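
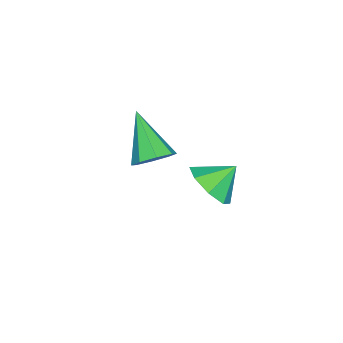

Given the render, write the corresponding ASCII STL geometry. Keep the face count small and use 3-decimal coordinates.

solid 
facet normal 0.499 0.577 -0.646
outer loop
vertex -2.249 -2.02 0.583
vertex -2.702 -2.346 -0.058
vertex -2.793 -1.682 0.465
endloop
endfacet
facet normal 0.046 0.395 0.918
outer loop
vertex -2.249 -2.02 0.583
vertex -2.793 -1.682 0.465
vertex -3.778 -3.594 1.338
endloop
endfacet
facet normal 0.498 0.578 -0.647
outer loop
vertex -2.793 -1.682 0.465
vertex -2.702 -2.346 -0.058
vertex -3.283 -1.734 0.041
endloop
endfacet
facet normal -0.573 0.566 0.593
outer loop
vertex -2.793 -1.682 0.465
vertex -3.283 -1.734 0.041
vertex -3.778 -3.594 1.338
endloop
endfacet
facet normal 0.498 0.577 -0.647
outer loop
vertex -3.283 -1.734 0.041
vertex -2.702 -2.346 -0.058
vertex -3.434 -2.144 -0.441
endloop
endfacet
facet normal -0.955 0.291 0.052
outer loop
vertex -3.283 -1.734 0.041
vertex -3.434 -2.144 -0.441
vertex -3.778 -3.594 1.338
endloop
endfacet
facet normal 0.498 0.579 -0.646
outer loop
vertex -3.434 -2.144 -0.441
vertex -2.702 -2.346 -0.058
vertex -3.155 -2.672 -0.699
endloop
endfacet
facet normal -0.879 -0.273 -0.392
outer loop
vertex -3.434 -2.144 -0.441
vertex -3.155 -2.672 -0.699
vertex -3.778 -3.594 1.338
endloop
endfacet
facet normal 0.498 0.578 -0.646
outer loop
vertex -3.155 -2.672 -0.699
vertex -2.702 -2.346 -0.058
vertex -2.612 -3.009 -0.582
endloop
endfacet
facet normal -0.387 -0.790 -0.476
outer loop
vertex -3.155 -2.672 -0.699
vertex -2.612 -3.009 -0.582
vertex -3.778 -3.594 1.338
endloop
endfacet
facet normal 0.498 0.578 -0.646
outer loop
vertex -2.612 -3.009 -0.582
vertex -2.702 -2.346 -0.058
vertex -2.121 -2.958 -0.158
endloop
endfacet
facet normal 0.231 -0.961 -0.152
outer loop
vertex -2.612 -3.009 -0.582
vertex -2.121 -2.958 -0.158
vertex -3.778 -3.594 1.338
endloop
endfacet
facet normal 0.498 0.579 -0.646
outer loop
vertex -2.121 -2.958 -0.158
vertex -2.702 -2.346 -0.058
vertex -1.971 -2.548 0.325
endloop
endfacet
facet normal 0.615 -0.685 0.390
outer loop
vertex -2.121 -2.958 -0.158
vertex -1.971 -2.548 0.325
vertex -3.778 -3.594 1.338
endloop
endfacet
facet normal 0.498 0.578 -0.646
outer loop
vertex -1.971 -2.548 0.325
vertex -2.702 -2.346 -0.058
vertex -2.249 -2.02 0.583
endloop
endfacet
facet normal 0.539 -0.124 0.833
outer loop
vertex -1.971 -2.548 0.325
vertex -2.249 -2.02 0.583
vertex -3.778 -3.594 1.338
endloop
endfacet
facet normal 0.559 -0.546 -0.624
outer loop
vertex 1.158 1.053 3.728
vertex 0.607 1.35 2.975
vertex 1.419 1.681 3.412
endloop
endfacet
facet normal 0.254 0.349 0.902
outer loop
vertex 1.158 1.053 3.728
vertex 1.419 1.681 3.412
vertex -0.047 1.99 3.705
endloop
endfacet
facet normal 0.559 -0.546 -0.624
outer loop
vertex 1.419 1.681 3.412
vertex 0.607 1.35 2.975
vertex 1.204 2.116 2.839
endloop
endfacet
facet normal 0.274 0.813 0.514
outer loop
vertex 1.419 1.681 3.412
vertex 1.204 2.116 2.839
vertex -0.047 1.99 3.705
endloop
endfacet
facet normal 0.558 -0.546 -0.624
outer loop
vertex 1.204 2.116 2.839
vertex 0.607 1.35 2.975
vertex 0.639 2.102 2.346
endloop
endfacet
facet normal -0.067 0.997 0.048
outer loop
vertex 1.204 2.116 2.839
vertex 0.639 2.102 2.346
vertex -0.047 1.99 3.705
endloop
endfacet
facet normal 0.558 -0.546 -0.625
outer loop
vertex 0.639 2.102 2.346
vertex 0.607 1.35 2.975
vertex 0.055 1.648 2.221
endloop
endfacet
facet normal -0.568 0.792 -0.222
outer loop
vertex 0.639 2.102 2.346
vertex 0.055 1.648 2.221
vertex -0.047 1.99 3.705
endloop
endfacet
facet normal 0.558 -0.546 -0.625
outer loop
vertex 0.055 1.648 2.221
vertex 0.607 1.35 2.975
vertex -0.206 1.019 2.538
endloop
endfacet
facet normal -0.937 0.319 -0.138
outer loop
vertex 0.055 1.648 2.221
vertex -0.206 1.019 2.538
vertex -0.047 1.99 3.705
endloop
endfacet
facet normal 0.558 -0.546 -0.624
outer loop
vertex -0.206 1.019 2.538
vertex 0.607 1.35 2.975
vertex 0.009 0.585 3.11
endloop
endfacet
facet normal -0.957 -0.144 0.250
outer loop
vertex -0.206 1.019 2.538
vertex 0.009 0.585 3.11
vertex -0.047 1.99 3.705
endloop
endfacet
facet normal 0.558 -0.546 -0.625
outer loop
vertex 0.009 0.585 3.11
vertex 0.607 1.35 2.975
vertex 0.575 0.599 3.603
endloop
endfacet
facet normal -0.616 -0.328 0.716
outer loop
vertex 0.009 0.585 3.11
vertex 0.575 0.599 3.603
vertex -0.047 1.99 3.705
endloop
endfacet
facet normal 0.559 -0.546 -0.624
outer loop
vertex 0.575 0.599 3.603
vertex 0.607 1.35 2.975
vertex 1.158 1.053 3.728
endloop
endfacet
facet normal -0.115 -0.124 0.986
outer loop
vertex 0.575 0.599 3.603
vertex 1.158 1.053 3.728
vertex -0.047 1.99 3.705
endloop
endfacet

endsolid


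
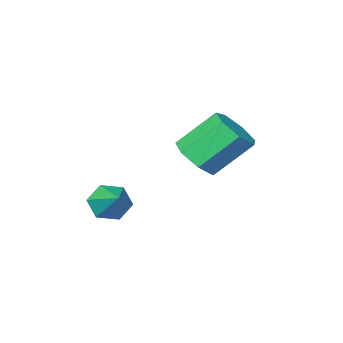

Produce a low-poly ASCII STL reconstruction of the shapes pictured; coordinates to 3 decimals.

solid 
facet normal 0.638 -0.310 -0.705
outer loop
vertex -0.437 3.595 2.485
vertex -1.26 3.299 1.87
vertex -0.76 4.245 1.906
endloop
endfacet
facet normal 0.687 0.643 0.338
outer loop
vertex -0.437 3.595 2.485
vertex -0.76 4.245 1.906
vertex -1.796 4.257 3.986
endloop
endfacet
facet normal 0.686 0.644 0.338
outer loop
vertex -1.796 4.257 3.986
vertex -0.76 4.245 1.906
vertex -2.12 4.906 3.406
endloop
endfacet
facet normal -0.638 0.311 0.704
outer loop
vertex -1.796 4.257 3.986
vertex -2.12 4.906 3.406
vertex -2.62 3.961 3.37
endloop
endfacet
facet normal 0.638 -0.310 -0.705
outer loop
vertex -0.76 4.245 1.906
vertex -1.26 3.299 1.87
vertex -1.461 4.182 1.299
endloop
endfacet
facet normal 0.155 0.948 -0.277
outer loop
vertex -0.76 4.245 1.906
vertex -1.461 4.182 1.299
vertex -2.12 4.906 3.406
endloop
endfacet
facet normal 0.156 0.948 -0.277
outer loop
vertex -2.12 4.906 3.406
vertex -1.461 4.182 1.299
vertex -2.82 4.844 2.8
endloop
endfacet
facet normal -0.638 0.311 0.705
outer loop
vertex -2.12 4.906 3.406
vertex -2.82 4.844 2.8
vertex -2.62 3.961 3.37
endloop
endfacet
facet normal 0.638 -0.310 -0.705
outer loop
vertex -1.461 4.182 1.299
vertex -1.26 3.299 1.87
vertex -2.01 3.455 1.122
endloop
endfacet
facet normal -0.493 0.538 -0.684
outer loop
vertex -1.461 4.182 1.299
vertex -2.01 3.455 1.122
vertex -2.82 4.844 2.8
endloop
endfacet
facet normal -0.493 0.538 -0.684
outer loop
vertex -2.82 4.844 2.8
vertex -2.01 3.455 1.122
vertex -3.369 4.116 2.623
endloop
endfacet
facet normal -0.638 0.310 0.704
outer loop
vertex -2.82 4.844 2.8
vertex -3.369 4.116 2.623
vertex -2.62 3.961 3.37
endloop
endfacet
facet normal 0.638 -0.311 -0.705
outer loop
vertex -2.01 3.455 1.122
vertex -1.26 3.299 1.87
vertex -1.995 2.61 1.508
endloop
endfacet
facet normal -0.770 -0.276 -0.575
outer loop
vertex -2.01 3.455 1.122
vertex -1.995 2.61 1.508
vertex -3.369 4.116 2.623
endloop
endfacet
facet normal -0.770 -0.277 -0.575
outer loop
vertex -3.369 4.116 2.623
vertex -1.995 2.61 1.508
vertex -3.354 3.272 3.009
endloop
endfacet
facet normal -0.638 0.311 0.704
outer loop
vertex -3.369 4.116 2.623
vertex -3.354 3.272 3.009
vertex -2.62 3.961 3.37
endloop
endfacet
facet normal 0.638 -0.311 -0.704
outer loop
vertex -1.995 2.61 1.508
vertex -1.26 3.299 1.87
vertex -1.427 2.285 2.166
endloop
endfacet
facet normal -0.467 -0.884 -0.033
outer loop
vertex -1.995 2.61 1.508
vertex -1.427 2.285 2.166
vertex -3.354 3.272 3.009
endloop
endfacet
facet normal -0.467 -0.883 -0.034
outer loop
vertex -3.354 3.272 3.009
vertex -1.427 2.285 2.166
vertex -2.786 2.946 3.667
endloop
endfacet
facet normal -0.638 0.311 0.705
outer loop
vertex -3.354 3.272 3.009
vertex -2.786 2.946 3.667
vertex -2.62 3.961 3.37
endloop
endfacet
facet normal 0.638 -0.311 -0.705
outer loop
vertex -1.427 2.285 2.166
vertex -1.26 3.299 1.87
vertex -0.733 2.723 2.601
endloop
endfacet
facet normal 0.187 -0.825 0.533
outer loop
vertex -1.427 2.285 2.166
vertex -0.733 2.723 2.601
vertex -2.786 2.946 3.667
endloop
endfacet
facet normal 0.187 -0.825 0.534
outer loop
vertex -2.786 2.946 3.667
vertex -0.733 2.723 2.601
vertex -2.093 3.385 4.102
endloop
endfacet
facet normal -0.639 0.310 0.704
outer loop
vertex -2.786 2.946 3.667
vertex -2.093 3.385 4.102
vertex -2.62 3.961 3.37
endloop
endfacet
facet normal 0.638 -0.310 -0.705
outer loop
vertex -0.733 2.723 2.601
vertex -1.26 3.299 1.87
vertex -0.437 3.595 2.485
endloop
endfacet
facet normal 0.701 -0.145 0.699
outer loop
vertex -0.733 2.723 2.601
vertex -0.437 3.595 2.485
vertex -2.093 3.385 4.102
endloop
endfacet
facet normal 0.701 -0.146 0.699
outer loop
vertex -2.093 3.385 4.102
vertex -0.437 3.595 2.485
vertex -1.796 4.257 3.986
endloop
endfacet
facet normal -0.638 0.311 0.704
outer loop
vertex -2.093 3.385 4.102
vertex -1.796 4.257 3.986
vertex -2.62 3.961 3.37
endloop
endfacet
facet normal -0.235 -0.815 -0.529
outer loop
vertex 2.807 2.224 0.291
vertex 2.016 2.567 0.114
vertex 2.693 2.722 -0.426
endloop
endfacet
facet normal 0.973 0.230 0.005
outer loop
vertex 2.807 2.224 0.291
vertex 2.693 2.722 -0.426
vertex 2.404 3.913 0.986
endloop
endfacet
facet normal -0.235 -0.815 -0.529
outer loop
vertex 2.693 2.722 -0.426
vertex 2.016 2.567 0.114
vertex 1.902 3.065 -0.603
endloop
endfacet
facet normal 0.435 0.730 -0.527
outer loop
vertex 2.693 2.722 -0.426
vertex 1.902 3.065 -0.603
vertex 2.404 3.913 0.986
endloop
endfacet
facet normal -0.235 -0.815 -0.529
outer loop
vertex 1.902 3.065 -0.603
vertex 2.016 2.567 0.114
vertex 1.225 2.91 -0.063
endloop
endfacet
facet normal -0.440 0.842 -0.310
outer loop
vertex 1.902 3.065 -0.603
vertex 1.225 2.91 -0.063
vertex 2.404 3.913 0.986
endloop
endfacet
facet normal -0.236 -0.816 -0.528
outer loop
vertex 1.225 2.91 -0.063
vertex 2.016 2.567 0.114
vertex 1.339 2.413 0.654
endloop
endfacet
facet normal -0.776 0.454 0.438
outer loop
vertex 1.225 2.91 -0.063
vertex 1.339 2.413 0.654
vertex 2.404 3.913 0.986
endloop
endfacet
facet normal -0.236 -0.816 -0.528
outer loop
vertex 1.339 2.413 0.654
vertex 2.016 2.567 0.114
vertex 2.13 2.07 0.831
endloop
endfacet
facet normal -0.237 -0.046 0.970
outer loop
vertex 1.339 2.413 0.654
vertex 2.13 2.07 0.831
vertex 2.404 3.913 0.986
endloop
endfacet
facet normal -0.236 -0.816 -0.528
outer loop
vertex 2.13 2.07 0.831
vertex 2.016 2.567 0.114
vertex 2.807 2.224 0.291
endloop
endfacet
facet normal 0.637 -0.158 0.754
outer loop
vertex 2.13 2.07 0.831
vertex 2.807 2.224 0.291
vertex 2.404 3.913 0.986
endloop
endfacet

endsolid


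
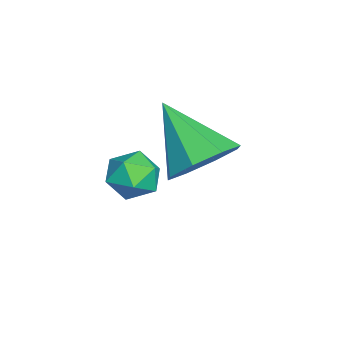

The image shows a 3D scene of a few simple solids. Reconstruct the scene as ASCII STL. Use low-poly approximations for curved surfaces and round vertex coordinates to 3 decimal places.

solid 
facet normal 0.540 0.526 -0.657
outer loop
vertex -1.598 -0.1 -3.252
vertex -2.471 0.125 -3.79
vertex -1.949 0.577 -2.999
endloop
endfacet
facet normal 0.422 -0.117 0.899
outer loop
vertex -1.598 -0.1 -3.252
vertex -1.949 0.577 -2.999
vertex -3.589 -0.965 -2.43
endloop
endfacet
facet normal 0.540 0.526 -0.657
outer loop
vertex -1.949 0.577 -2.999
vertex -2.471 0.125 -3.79
vertex -2.606 0.989 -3.209
endloop
endfacet
facet normal -0.049 0.391 0.919
outer loop
vertex -1.949 0.577 -2.999
vertex -2.606 0.989 -3.209
vertex -3.589 -0.965 -2.43
endloop
endfacet
facet normal 0.540 0.526 -0.657
outer loop
vertex -2.606 0.989 -3.209
vertex -2.471 0.125 -3.79
vertex -3.184 0.895 -3.759
endloop
endfacet
facet normal -0.625 0.539 0.564
outer loop
vertex -2.606 0.989 -3.209
vertex -3.184 0.895 -3.759
vertex -3.589 -0.965 -2.43
endloop
endfacet
facet normal 0.540 0.526 -0.657
outer loop
vertex -3.184 0.895 -3.759
vertex -2.471 0.125 -3.79
vertex -3.344 0.349 -4.328
endloop
endfacet
facet normal -0.970 0.241 0.042
outer loop
vertex -3.184 0.895 -3.759
vertex -3.344 0.349 -4.328
vertex -3.589 -0.965 -2.43
endloop
endfacet
facet normal 0.540 0.526 -0.657
outer loop
vertex -3.344 0.349 -4.328
vertex -2.471 0.125 -3.79
vertex -2.993 -0.328 -4.581
endloop
endfacet
facet normal -0.880 -0.329 -0.341
outer loop
vertex -3.344 0.349 -4.328
vertex -2.993 -0.328 -4.581
vertex -3.589 -0.965 -2.43
endloop
endfacet
facet normal 0.539 0.526 -0.657
outer loop
vertex -2.993 -0.328 -4.581
vertex -2.471 0.125 -3.79
vertex -2.335 -0.74 -4.371
endloop
endfacet
facet normal -0.409 -0.838 -0.361
outer loop
vertex -2.993 -0.328 -4.581
vertex -2.335 -0.74 -4.371
vertex -3.589 -0.965 -2.43
endloop
endfacet
facet normal 0.540 0.526 -0.657
outer loop
vertex -2.335 -0.74 -4.371
vertex -2.471 0.125 -3.79
vertex -1.758 -0.645 -3.82
endloop
endfacet
facet normal 0.168 -0.986 -0.006
outer loop
vertex -2.335 -0.74 -4.371
vertex -1.758 -0.645 -3.82
vertex -3.589 -0.965 -2.43
endloop
endfacet
facet normal 0.540 0.526 -0.657
outer loop
vertex -1.758 -0.645 -3.82
vertex -2.471 0.125 -3.79
vertex -1.598 -0.1 -3.252
endloop
endfacet
facet normal 0.512 -0.687 0.516
outer loop
vertex -1.758 -0.645 -3.82
vertex -1.598 -0.1 -3.252
vertex -3.589 -0.965 -2.43
endloop
endfacet
facet normal -0.271 -0.365 0.891
outer loop
vertex -0.74 -1.262 -2.168
vertex -0.624 -1.946 -2.413
vertex -0.077 -1.572 -2.093
endloop
endfacet
facet normal 0.023 0.282 0.959
outer loop
vertex -0.74 -1.262 -2.168
vertex -0.077 -1.572 -2.093
vertex -0.133 -0.867 -2.299
endloop
endfacet
facet normal -0.359 0.740 0.569
outer loop
vertex -0.74 -1.262 -2.168
vertex -0.133 -0.867 -2.299
vertex -0.715 -0.806 -2.745
endloop
endfacet
facet normal -0.889 0.378 0.260
outer loop
vertex -0.74 -1.262 -2.168
vertex -0.715 -0.806 -2.745
vertex -1.019 -1.473 -2.815
endloop
endfacet
facet normal -0.834 -0.306 0.459
outer loop
vertex -0.74 -1.262 -2.168
vertex -1.019 -1.473 -2.815
vertex -0.624 -1.946 -2.413
endloop
endfacet
facet normal 0.682 0.255 0.686
outer loop
vertex -0.133 -0.867 -2.299
vertex -0.077 -1.572 -2.093
vertex 0.359 -1.307 -2.625
endloop
endfacet
facet normal 0.206 -0.792 0.574
outer loop
vertex -0.077 -1.572 -2.093
vertex -0.624 -1.946 -2.413
vertex 0.055 -1.974 -2.695
endloop
endfacet
facet normal -0.706 -0.697 -0.126
outer loop
vertex -0.624 -1.946 -2.413
vertex -1.019 -1.473 -2.815
vertex -0.527 -1.913 -3.141
endloop
endfacet
facet normal -0.795 0.409 -0.448
outer loop
vertex -1.019 -1.473 -2.815
vertex -0.715 -0.806 -2.745
vertex -0.583 -1.208 -3.347
endloop
endfacet
facet normal 0.063 0.997 0.054
outer loop
vertex -0.715 -0.806 -2.745
vertex -0.133 -0.867 -2.299
vertex -0.036 -0.834 -3.027
endloop
endfacet
facet normal 0.889 -0.378 -0.260
outer loop
vertex 0.08 -1.518 -3.272
vertex 0.359 -1.307 -2.625
vertex 0.055 -1.974 -2.695
endloop
endfacet
facet normal 0.359 -0.740 -0.569
outer loop
vertex 0.08 -1.518 -3.272
vertex 0.055 -1.974 -2.695
vertex -0.527 -1.913 -3.141
endloop
endfacet
facet normal -0.023 -0.282 -0.959
outer loop
vertex 0.08 -1.518 -3.272
vertex -0.527 -1.913 -3.141
vertex -0.583 -1.208 -3.347
endloop
endfacet
facet normal 0.271 0.365 -0.891
outer loop
vertex 0.08 -1.518 -3.272
vertex -0.583 -1.208 -3.347
vertex -0.036 -0.834 -3.027
endloop
endfacet
facet normal 0.834 0.306 -0.459
outer loop
vertex 0.08 -1.518 -3.272
vertex -0.036 -0.834 -3.027
vertex 0.359 -1.307 -2.625
endloop
endfacet
facet normal 0.795 -0.409 0.448
outer loop
vertex 0.055 -1.974 -2.695
vertex 0.359 -1.307 -2.625
vertex -0.077 -1.572 -2.093
endloop
endfacet
facet normal -0.063 -0.997 -0.054
outer loop
vertex -0.527 -1.913 -3.141
vertex 0.055 -1.974 -2.695
vertex -0.624 -1.946 -2.413
endloop
endfacet
facet normal -0.682 -0.255 -0.686
outer loop
vertex -0.583 -1.208 -3.347
vertex -0.527 -1.913 -3.141
vertex -1.019 -1.473 -2.815
endloop
endfacet
facet normal -0.206 0.792 -0.574
outer loop
vertex -0.036 -0.834 -3.027
vertex -0.583 -1.208 -3.347
vertex -0.715 -0.806 -2.745
endloop
endfacet
facet normal 0.706 0.697 0.126
outer loop
vertex 0.359 -1.307 -2.625
vertex -0.036 -0.834 -3.027
vertex -0.133 -0.867 -2.299
endloop
endfacet

endsolid


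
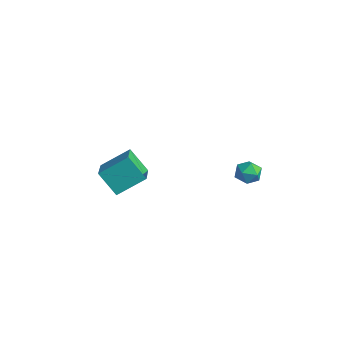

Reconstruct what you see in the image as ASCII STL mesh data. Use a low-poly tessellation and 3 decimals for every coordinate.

solid 
facet normal -0.252 0.964 0.081
outer loop
vertex 2.896 4.122 -2.984
vertex 2.656 4.002 -2.299
vertex 3.357 4.195 -2.415
endloop
endfacet
facet normal 0.304 0.882 -0.360
outer loop
vertex 2.896 4.122 -2.984
vertex 3.357 4.195 -2.415
vertex 3.584 3.865 -3.032
endloop
endfacet
facet normal 0.105 0.446 -0.889
outer loop
vertex 2.896 4.122 -2.984
vertex 3.584 3.865 -3.032
vertex 3.024 3.468 -3.297
endloop
endfacet
facet normal -0.574 0.259 -0.776
outer loop
vertex 2.896 4.122 -2.984
vertex 3.024 3.468 -3.297
vertex 2.45 3.553 -2.844
endloop
endfacet
facet normal -0.795 0.580 -0.177
outer loop
vertex 2.896 4.122 -2.984
vertex 2.45 3.553 -2.844
vertex 2.656 4.002 -2.299
endloop
endfacet
facet normal 0.827 0.562 0.004
outer loop
vertex 3.584 3.865 -3.032
vertex 3.357 4.195 -2.415
vertex 3.77 3.587 -2.376
endloop
endfacet
facet normal -0.073 0.695 0.715
outer loop
vertex 3.357 4.195 -2.415
vertex 2.656 4.002 -2.299
vertex 3.196 3.672 -1.923
endloop
endfacet
facet normal -0.951 0.072 0.300
outer loop
vertex 2.656 4.002 -2.299
vertex 2.45 3.553 -2.844
vertex 2.636 3.275 -2.188
endloop
endfacet
facet normal -0.594 -0.447 -0.669
outer loop
vertex 2.45 3.553 -2.844
vertex 3.024 3.468 -3.297
vertex 2.863 2.945 -2.805
endloop
endfacet
facet normal 0.505 -0.144 -0.851
outer loop
vertex 3.024 3.468 -3.297
vertex 3.584 3.865 -3.032
vertex 3.564 3.138 -2.921
endloop
endfacet
facet normal 0.574 -0.259 0.776
outer loop
vertex 3.324 3.018 -2.236
vertex 3.77 3.587 -2.376
vertex 3.196 3.672 -1.923
endloop
endfacet
facet normal -0.105 -0.446 0.889
outer loop
vertex 3.324 3.018 -2.236
vertex 3.196 3.672 -1.923
vertex 2.636 3.275 -2.188
endloop
endfacet
facet normal -0.304 -0.882 0.360
outer loop
vertex 3.324 3.018 -2.236
vertex 2.636 3.275 -2.188
vertex 2.863 2.945 -2.805
endloop
endfacet
facet normal 0.252 -0.964 -0.081
outer loop
vertex 3.324 3.018 -2.236
vertex 2.863 2.945 -2.805
vertex 3.564 3.138 -2.921
endloop
endfacet
facet normal 0.795 -0.580 0.177
outer loop
vertex 3.324 3.018 -2.236
vertex 3.564 3.138 -2.921
vertex 3.77 3.587 -2.376
endloop
endfacet
facet normal 0.594 0.447 0.669
outer loop
vertex 3.196 3.672 -1.923
vertex 3.77 3.587 -2.376
vertex 3.357 4.195 -2.415
endloop
endfacet
facet normal -0.505 0.144 0.851
outer loop
vertex 2.636 3.275 -2.188
vertex 3.196 3.672 -1.923
vertex 2.656 4.002 -2.299
endloop
endfacet
facet normal -0.827 -0.562 -0.004
outer loop
vertex 2.863 2.945 -2.805
vertex 2.636 3.275 -2.188
vertex 2.45 3.553 -2.844
endloop
endfacet
facet normal 0.073 -0.695 -0.715
outer loop
vertex 3.564 3.138 -2.921
vertex 2.863 2.945 -2.805
vertex 3.024 3.468 -3.297
endloop
endfacet
facet normal 0.951 -0.072 -0.300
outer loop
vertex 3.77 3.587 -2.376
vertex 3.564 3.138 -2.921
vertex 3.584 3.865 -3.032
endloop
endfacet
facet normal -0.629 -0.234 0.741
outer loop
vertex 1.093 -3.669 -0.386
vertex 1.625 -2.346 0.482
vertex -0.176 -2.661 -1.145
endloop
endfacet
facet normal -0.318 -0.792 -0.521
outer loop
vertex 0.755 -2.314 -2.242
vertex 1.093 -3.669 -0.386
vertex -0.176 -2.661 -1.145
endloop
endfacet
facet normal -0.629 -0.234 0.741
outer loop
vertex -0.176 -2.661 -1.145
vertex 1.625 -2.346 0.482
vertex 0.356 -1.337 -0.276
endloop
endfacet
facet normal -0.709 0.563 -0.424
outer loop
vertex 0.356 -1.337 -0.276
vertex 0.755 -2.314 -2.242
vertex -0.176 -2.661 -1.145
endloop
endfacet
facet normal 0.709 -0.563 0.424
outer loop
vertex 1.093 -3.669 -0.386
vertex 2.556 -1.999 -0.615
vertex 1.625 -2.346 0.482
endloop
endfacet
facet normal -0.319 -0.792 -0.520
outer loop
vertex 2.024 -3.323 -1.484
vertex 1.093 -3.669 -0.386
vertex 0.755 -2.314 -2.242
endloop
endfacet
facet normal 0.709 -0.563 0.424
outer loop
vertex 2.024 -3.323 -1.484
vertex 2.556 -1.999 -0.615
vertex 1.093 -3.669 -0.386
endloop
endfacet
facet normal 0.319 0.792 0.521
outer loop
vertex 1.625 -2.346 0.482
vertex 2.556 -1.999 -0.615
vertex 0.356 -1.337 -0.276
endloop
endfacet
facet normal -0.709 0.563 -0.424
outer loop
vertex 1.287 -0.991 -1.374
vertex 0.755 -2.314 -2.242
vertex 0.356 -1.337 -0.276
endloop
endfacet
facet normal 0.319 0.793 0.520
outer loop
vertex 0.356 -1.337 -0.276
vertex 2.556 -1.999 -0.615
vertex 1.287 -0.991 -1.374
endloop
endfacet
facet normal 0.629 0.234 -0.742
outer loop
vertex 1.287 -0.991 -1.374
vertex 2.024 -3.323 -1.484
vertex 0.755 -2.314 -2.242
endloop
endfacet
facet normal 0.629 0.234 -0.741
outer loop
vertex 2.556 -1.999 -0.615
vertex 2.024 -3.323 -1.484
vertex 1.287 -0.991 -1.374
endloop
endfacet

endsolid


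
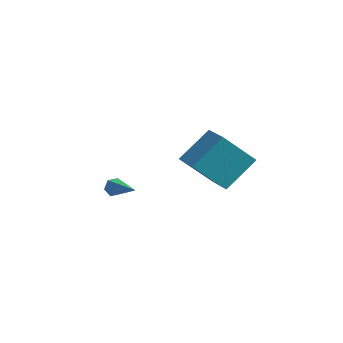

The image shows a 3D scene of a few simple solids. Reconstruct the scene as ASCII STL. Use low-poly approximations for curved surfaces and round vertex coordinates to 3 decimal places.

solid 
facet normal -0.897 0.412 -0.160
outer loop
vertex 1.001 3.522 2.132
vertex 1.851 4.755 0.549
vertex 0.571 2.051 0.756
endloop
endfacet
facet normal -0.390 -0.566 0.727
outer loop
vertex 1.889 1.445 0.991
vertex 1.001 3.522 2.132
vertex 0.571 2.051 0.756
endloop
endfacet
facet normal -0.897 0.412 -0.160
outer loop
vertex 0.571 2.051 0.756
vertex 1.851 4.755 0.549
vertex 1.421 3.285 -0.828
endloop
endfacet
facet normal -0.209 -0.714 -0.668
outer loop
vertex 1.421 3.285 -0.828
vertex 1.889 1.445 0.991
vertex 0.571 2.051 0.756
endloop
endfacet
facet normal 0.209 0.714 0.668
outer loop
vertex 1.001 3.522 2.132
vertex 3.169 4.149 0.784
vertex 1.851 4.755 0.549
endloop
endfacet
facet normal -0.391 -0.566 0.726
outer loop
vertex 2.319 2.915 2.368
vertex 1.001 3.522 2.132
vertex 1.889 1.445 0.991
endloop
endfacet
facet normal 0.209 0.714 0.668
outer loop
vertex 2.319 2.915 2.368
vertex 3.169 4.149 0.784
vertex 1.001 3.522 2.132
endloop
endfacet
facet normal 0.390 0.566 -0.726
outer loop
vertex 1.851 4.755 0.549
vertex 3.169 4.149 0.784
vertex 1.421 3.285 -0.828
endloop
endfacet
facet normal -0.209 -0.714 -0.668
outer loop
vertex 2.739 2.678 -0.592
vertex 1.889 1.445 0.991
vertex 1.421 3.285 -0.828
endloop
endfacet
facet normal 0.390 0.565 -0.726
outer loop
vertex 1.421 3.285 -0.828
vertex 3.169 4.149 0.784
vertex 2.739 2.678 -0.592
endloop
endfacet
facet normal 0.897 -0.412 0.160
outer loop
vertex 2.739 2.678 -0.592
vertex 2.319 2.915 2.368
vertex 1.889 1.445 0.991
endloop
endfacet
facet normal 0.897 -0.412 0.160
outer loop
vertex 3.169 4.149 0.784
vertex 2.319 2.915 2.368
vertex 2.739 2.678 -0.592
endloop
endfacet
facet normal -0.932 0.187 -0.310
outer loop
vertex -3.86 2.967 -3.488
vertex -4.054 2.766 -3.026
vertex -3.936 3.292 -3.063
endloop
endfacet
facet normal 0.562 0.702 -0.437
outer loop
vertex -3.86 2.967 -3.488
vertex -3.936 3.292 -3.063
vertex -2.406 2.434 -2.474
endloop
endfacet
facet normal -0.931 0.187 -0.312
outer loop
vertex -3.936 3.292 -3.063
vertex -4.054 2.766 -3.026
vertex -4.131 3.092 -2.601
endloop
endfacet
facet normal 0.282 0.831 0.479
outer loop
vertex -3.936 3.292 -3.063
vertex -4.131 3.092 -2.601
vertex -2.406 2.434 -2.474
endloop
endfacet
facet normal -0.932 0.186 -0.312
outer loop
vertex -4.131 3.092 -2.601
vertex -4.054 2.766 -3.026
vertex -4.249 2.566 -2.563
endloop
endfacet
facet normal -0.042 0.081 0.996
outer loop
vertex -4.131 3.092 -2.601
vertex -4.249 2.566 -2.563
vertex -2.406 2.434 -2.474
endloop
endfacet
facet normal -0.932 0.189 -0.311
outer loop
vertex -4.249 2.566 -2.563
vertex -4.054 2.766 -3.026
vertex -4.173 2.241 -2.988
endloop
endfacet
facet normal -0.086 -0.799 0.595
outer loop
vertex -4.249 2.566 -2.563
vertex -4.173 2.241 -2.988
vertex -2.406 2.434 -2.474
endloop
endfacet
facet normal -0.931 0.189 -0.311
outer loop
vertex -4.173 2.241 -2.988
vertex -4.054 2.766 -3.026
vertex -3.978 2.441 -3.45
endloop
endfacet
facet normal 0.194 -0.927 -0.320
outer loop
vertex -4.173 2.241 -2.988
vertex -3.978 2.441 -3.45
vertex -2.406 2.434 -2.474
endloop
endfacet
facet normal -0.932 0.187 -0.310
outer loop
vertex -3.978 2.441 -3.45
vertex -4.054 2.766 -3.026
vertex -3.86 2.967 -3.488
endloop
endfacet
facet normal 0.519 -0.177 -0.837
outer loop
vertex -3.978 2.441 -3.45
vertex -3.86 2.967 -3.488
vertex -2.406 2.434 -2.474
endloop
endfacet

endsolid


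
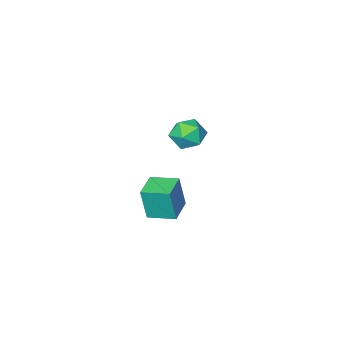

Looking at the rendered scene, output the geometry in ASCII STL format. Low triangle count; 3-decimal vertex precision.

solid 
facet normal -0.806 -0.588 0.070
outer loop
vertex 0.528 -3.736 -0.434
vertex -0.149 -2.787 -0.255
vertex 0.314 -3.615 -1.884
endloop
endfacet
facet normal 0.574 -0.805 -0.152
outer loop
vertex 1.249 -2.933 -1.965
vertex 0.528 -3.736 -0.434
vertex 0.314 -3.615 -1.884
endloop
endfacet
facet normal -0.806 -0.588 0.070
outer loop
vertex 0.314 -3.615 -1.884
vertex -0.149 -2.787 -0.255
vertex -0.363 -2.665 -1.704
endloop
endfacet
facet normal -0.146 0.083 -0.986
outer loop
vertex -0.363 -2.665 -1.704
vertex 1.249 -2.933 -1.965
vertex 0.314 -3.615 -1.884
endloop
endfacet
facet normal 0.145 -0.082 0.986
outer loop
vertex 0.528 -3.736 -0.434
vertex 0.786 -2.105 -0.336
vertex -0.149 -2.787 -0.255
endloop
endfacet
facet normal 0.573 -0.805 -0.152
outer loop
vertex 1.463 -3.055 -0.516
vertex 0.528 -3.736 -0.434
vertex 1.249 -2.933 -1.965
endloop
endfacet
facet normal 0.146 -0.082 0.986
outer loop
vertex 1.463 -3.055 -0.516
vertex 0.786 -2.105 -0.336
vertex 0.528 -3.736 -0.434
endloop
endfacet
facet normal -0.574 0.805 0.152
outer loop
vertex -0.149 -2.787 -0.255
vertex 0.786 -2.105 -0.336
vertex -0.363 -2.665 -1.704
endloop
endfacet
facet normal -0.146 0.082 -0.986
outer loop
vertex 0.572 -1.984 -1.786
vertex 1.249 -2.933 -1.965
vertex -0.363 -2.665 -1.704
endloop
endfacet
facet normal -0.573 0.805 0.152
outer loop
vertex -0.363 -2.665 -1.704
vertex 0.786 -2.105 -0.336
vertex 0.572 -1.984 -1.786
endloop
endfacet
facet normal 0.806 0.588 -0.070
outer loop
vertex 0.572 -1.984 -1.786
vertex 1.463 -3.055 -0.516
vertex 1.249 -2.933 -1.965
endloop
endfacet
facet normal 0.806 0.588 -0.070
outer loop
vertex 0.786 -2.105 -0.336
vertex 1.463 -3.055 -0.516
vertex 0.572 -1.984 -1.786
endloop
endfacet
facet normal -0.729 0.323 0.603
outer loop
vertex 0.112 -0.696 3.597
vertex 0.293 -1.23 4.102
vertex 0.623 -0.549 4.136
endloop
endfacet
facet normal -0.468 0.858 0.210
outer loop
vertex 0.112 -0.696 3.597
vertex 0.623 -0.549 4.136
vertex 0.742 -0.311 3.427
endloop
endfacet
facet normal -0.548 0.686 -0.478
outer loop
vertex 0.112 -0.696 3.597
vertex 0.742 -0.311 3.427
vertex 0.485 -0.845 2.955
endloop
endfacet
facet normal -0.859 0.045 -0.510
outer loop
vertex 0.112 -0.696 3.597
vertex 0.485 -0.845 2.955
vertex 0.208 -1.412 3.372
endloop
endfacet
facet normal -0.971 -0.180 0.158
outer loop
vertex 0.112 -0.696 3.597
vertex 0.208 -1.412 3.372
vertex 0.293 -1.23 4.102
endloop
endfacet
facet normal 0.232 0.910 0.344
outer loop
vertex 0.742 -0.311 3.427
vertex 0.623 -0.549 4.136
vertex 1.312 -0.608 3.828
endloop
endfacet
facet normal -0.192 0.044 0.980
outer loop
vertex 0.623 -0.549 4.136
vertex 0.293 -1.23 4.102
vertex 1.035 -1.175 4.245
endloop
endfacet
facet normal -0.584 -0.769 0.260
outer loop
vertex 0.293 -1.23 4.102
vertex 0.208 -1.412 3.372
vertex 0.778 -1.709 3.773
endloop
endfacet
facet normal -0.402 -0.407 -0.820
outer loop
vertex 0.208 -1.412 3.372
vertex 0.485 -0.845 2.955
vertex 0.897 -1.471 3.064
endloop
endfacet
facet normal 0.101 0.631 -0.769
outer loop
vertex 0.485 -0.845 2.955
vertex 0.742 -0.311 3.427
vertex 1.227 -0.79 3.098
endloop
endfacet
facet normal 0.859 -0.045 0.510
outer loop
vertex 1.408 -1.324 3.603
vertex 1.312 -0.608 3.828
vertex 1.035 -1.175 4.245
endloop
endfacet
facet normal 0.548 -0.686 0.478
outer loop
vertex 1.408 -1.324 3.603
vertex 1.035 -1.175 4.245
vertex 0.778 -1.709 3.773
endloop
endfacet
facet normal 0.468 -0.858 -0.210
outer loop
vertex 1.408 -1.324 3.603
vertex 0.778 -1.709 3.773
vertex 0.897 -1.471 3.064
endloop
endfacet
facet normal 0.729 -0.323 -0.603
outer loop
vertex 1.408 -1.324 3.603
vertex 0.897 -1.471 3.064
vertex 1.227 -0.79 3.098
endloop
endfacet
facet normal 0.971 0.180 -0.158
outer loop
vertex 1.408 -1.324 3.603
vertex 1.227 -0.79 3.098
vertex 1.312 -0.608 3.828
endloop
endfacet
facet normal 0.402 0.407 0.820
outer loop
vertex 1.035 -1.175 4.245
vertex 1.312 -0.608 3.828
vertex 0.623 -0.549 4.136
endloop
endfacet
facet normal -0.101 -0.631 0.769
outer loop
vertex 0.778 -1.709 3.773
vertex 1.035 -1.175 4.245
vertex 0.293 -1.23 4.102
endloop
endfacet
facet normal -0.232 -0.910 -0.344
outer loop
vertex 0.897 -1.471 3.064
vertex 0.778 -1.709 3.773
vertex 0.208 -1.412 3.372
endloop
endfacet
facet normal 0.192 -0.044 -0.980
outer loop
vertex 1.227 -0.79 3.098
vertex 0.897 -1.471 3.064
vertex 0.485 -0.845 2.955
endloop
endfacet
facet normal 0.584 0.769 -0.260
outer loop
vertex 1.312 -0.608 3.828
vertex 1.227 -0.79 3.098
vertex 0.742 -0.311 3.427
endloop
endfacet

endsolid


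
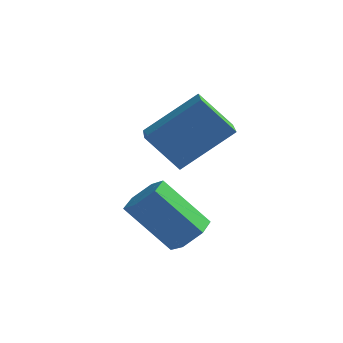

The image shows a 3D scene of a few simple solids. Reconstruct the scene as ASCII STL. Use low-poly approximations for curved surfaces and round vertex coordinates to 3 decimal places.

solid 
facet normal -0.669 -0.075 0.739
outer loop
vertex 1.994 0.887 4.206
vertex 1.514 1.937 3.878
vertex 0.836 0.001 3.067
endloop
endfacet
facet normal 0.400 -0.875 0.274
outer loop
vertex 1.746 0.103 2.062
vertex 1.994 0.887 4.206
vertex 0.836 0.001 3.067
endloop
endfacet
facet normal -0.669 -0.075 0.739
outer loop
vertex 0.836 0.001 3.067
vertex 1.514 1.937 3.878
vertex 0.356 1.051 2.739
endloop
endfacet
facet normal -0.626 -0.479 -0.616
outer loop
vertex 0.356 1.051 2.739
vertex 1.746 0.103 2.062
vertex 0.836 0.001 3.067
endloop
endfacet
facet normal 0.626 0.479 0.616
outer loop
vertex 1.994 0.887 4.206
vertex 2.424 2.039 2.873
vertex 1.514 1.937 3.878
endloop
endfacet
facet normal 0.400 -0.875 0.274
outer loop
vertex 2.904 0.989 3.201
vertex 1.994 0.887 4.206
vertex 1.746 0.103 2.062
endloop
endfacet
facet normal 0.626 0.479 0.616
outer loop
vertex 2.904 0.989 3.201
vertex 2.424 2.039 2.873
vertex 1.994 0.887 4.206
endloop
endfacet
facet normal -0.400 0.875 -0.274
outer loop
vertex 1.514 1.937 3.878
vertex 2.424 2.039 2.873
vertex 0.356 1.051 2.739
endloop
endfacet
facet normal -0.626 -0.479 -0.616
outer loop
vertex 1.266 1.153 1.734
vertex 1.746 0.103 2.062
vertex 0.356 1.051 2.739
endloop
endfacet
facet normal -0.400 0.875 -0.274
outer loop
vertex 0.356 1.051 2.739
vertex 2.424 2.039 2.873
vertex 1.266 1.153 1.734
endloop
endfacet
facet normal 0.669 0.075 -0.739
outer loop
vertex 1.266 1.153 1.734
vertex 2.904 0.989 3.201
vertex 1.746 0.103 2.062
endloop
endfacet
facet normal 0.669 0.075 -0.739
outer loop
vertex 2.424 2.039 2.873
vertex 2.904 0.989 3.201
vertex 1.266 1.153 1.734
endloop
endfacet
facet normal 0.681 0.079 -0.728
outer loop
vertex 2.851 -0.639 0.83
vertex 2.466 -0.981 0.433
vertex 2.416 -0.334 0.456
endloop
endfacet
facet normal 0.296 0.879 0.373
outer loop
vertex 2.851 -0.639 0.83
vertex 2.416 -0.334 0.456
vertex 1.658 -0.777 2.104
endloop
endfacet
facet normal 0.297 0.879 0.373
outer loop
vertex 1.658 -0.777 2.104
vertex 2.416 -0.334 0.456
vertex 1.223 -0.471 1.73
endloop
endfacet
facet normal -0.681 -0.079 0.728
outer loop
vertex 1.658 -0.777 2.104
vertex 1.223 -0.471 1.73
vertex 1.274 -1.119 1.707
endloop
endfacet
facet normal 0.681 0.079 -0.728
outer loop
vertex 2.416 -0.334 0.456
vertex 2.466 -0.981 0.433
vertex 2.031 -0.676 0.059
endloop
endfacet
facet normal -0.431 0.847 -0.312
outer loop
vertex 2.416 -0.334 0.456
vertex 2.031 -0.676 0.059
vertex 1.223 -0.471 1.73
endloop
endfacet
facet normal -0.431 0.847 -0.312
outer loop
vertex 1.223 -0.471 1.73
vertex 2.031 -0.676 0.059
vertex 0.839 -0.813 1.333
endloop
endfacet
facet normal -0.681 -0.079 0.728
outer loop
vertex 1.223 -0.471 1.73
vertex 0.839 -0.813 1.333
vertex 1.274 -1.119 1.707
endloop
endfacet
facet normal 0.681 0.080 -0.728
outer loop
vertex 2.031 -0.676 0.059
vertex 2.466 -0.981 0.433
vertex 2.082 -1.323 0.036
endloop
endfacet
facet normal -0.728 -0.033 -0.685
outer loop
vertex 2.031 -0.676 0.059
vertex 2.082 -1.323 0.036
vertex 0.839 -0.813 1.333
endloop
endfacet
facet normal -0.728 -0.032 -0.685
outer loop
vertex 0.839 -0.813 1.333
vertex 2.082 -1.323 0.036
vertex 0.889 -1.461 1.31
endloop
endfacet
facet normal -0.681 -0.078 0.728
outer loop
vertex 0.839 -0.813 1.333
vertex 0.889 -1.461 1.31
vertex 1.274 -1.119 1.707
endloop
endfacet
facet normal 0.681 0.079 -0.728
outer loop
vertex 2.082 -1.323 0.036
vertex 2.466 -0.981 0.433
vertex 2.517 -1.629 0.41
endloop
endfacet
facet normal -0.297 -0.879 -0.373
outer loop
vertex 2.082 -1.323 0.036
vertex 2.517 -1.629 0.41
vertex 0.889 -1.461 1.31
endloop
endfacet
facet normal -0.297 -0.879 -0.372
outer loop
vertex 0.889 -1.461 1.31
vertex 2.517 -1.629 0.41
vertex 1.324 -1.766 1.684
endloop
endfacet
facet normal -0.681 -0.079 0.728
outer loop
vertex 0.889 -1.461 1.31
vertex 1.324 -1.766 1.684
vertex 1.274 -1.119 1.707
endloop
endfacet
facet normal 0.681 0.079 -0.728
outer loop
vertex 2.517 -1.629 0.41
vertex 2.466 -0.981 0.433
vertex 2.901 -1.287 0.807
endloop
endfacet
facet normal 0.431 -0.847 0.312
outer loop
vertex 2.517 -1.629 0.41
vertex 2.901 -1.287 0.807
vertex 1.324 -1.766 1.684
endloop
endfacet
facet normal 0.431 -0.847 0.312
outer loop
vertex 1.324 -1.766 1.684
vertex 2.901 -1.287 0.807
vertex 1.709 -1.424 2.081
endloop
endfacet
facet normal -0.681 -0.079 0.728
outer loop
vertex 1.324 -1.766 1.684
vertex 1.709 -1.424 2.081
vertex 1.274 -1.119 1.707
endloop
endfacet
facet normal 0.681 0.078 -0.728
outer loop
vertex 2.901 -1.287 0.807
vertex 2.466 -0.981 0.433
vertex 2.851 -0.639 0.83
endloop
endfacet
facet normal 0.728 0.032 0.685
outer loop
vertex 2.901 -1.287 0.807
vertex 2.851 -0.639 0.83
vertex 1.709 -1.424 2.081
endloop
endfacet
facet normal 0.728 0.033 0.685
outer loop
vertex 1.709 -1.424 2.081
vertex 2.851 -0.639 0.83
vertex 1.658 -0.777 2.104
endloop
endfacet
facet normal -0.681 -0.080 0.728
outer loop
vertex 1.709 -1.424 2.081
vertex 1.658 -0.777 2.104
vertex 1.274 -1.119 1.707
endloop
endfacet

endsolid


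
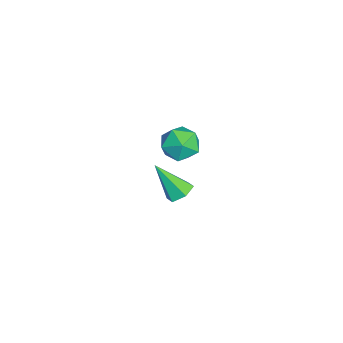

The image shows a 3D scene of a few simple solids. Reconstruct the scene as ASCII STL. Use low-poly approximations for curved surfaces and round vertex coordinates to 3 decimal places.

solid 
facet normal -0.450 0.167 0.877
outer loop
vertex 3.408 0.81 2.21
vertex 2.608 0.234 1.909
vertex 3.402 -0.203 2.4
endloop
endfacet
facet normal 0.259 0.177 0.950
outer loop
vertex 3.408 0.81 2.21
vertex 3.402 -0.203 2.4
vertex 4.266 0.256 2.079
endloop
endfacet
facet normal 0.519 0.681 0.516
outer loop
vertex 3.408 0.81 2.21
vertex 4.266 0.256 2.079
vertex 4.007 0.976 1.389
endloop
endfacet
facet normal -0.031 0.984 0.177
outer loop
vertex 3.408 0.81 2.21
vertex 4.007 0.976 1.389
vertex 2.982 0.963 1.284
endloop
endfacet
facet normal -0.630 0.666 0.400
outer loop
vertex 3.408 0.81 2.21
vertex 2.982 0.963 1.284
vertex 2.608 0.234 1.909
endloop
endfacet
facet normal 0.512 -0.453 0.730
outer loop
vertex 4.266 0.256 2.079
vertex 3.402 -0.203 2.4
vertex 3.998 -0.663 1.696
endloop
endfacet
facet normal -0.637 -0.469 0.612
outer loop
vertex 3.402 -0.203 2.4
vertex 2.608 0.234 1.909
vertex 2.973 -0.676 1.591
endloop
endfacet
facet normal -0.927 0.338 -0.161
outer loop
vertex 2.608 0.234 1.909
vertex 2.982 0.963 1.284
vertex 2.714 0.044 0.901
endloop
endfacet
facet normal 0.043 0.852 -0.521
outer loop
vertex 2.982 0.963 1.284
vertex 4.007 0.976 1.389
vertex 3.578 0.503 0.58
endloop
endfacet
facet normal 0.931 0.363 0.029
outer loop
vertex 4.007 0.976 1.389
vertex 4.266 0.256 2.079
vertex 4.372 0.066 1.071
endloop
endfacet
facet normal 0.031 -0.984 -0.177
outer loop
vertex 3.572 -0.51 0.77
vertex 3.998 -0.663 1.696
vertex 2.973 -0.676 1.591
endloop
endfacet
facet normal -0.519 -0.681 -0.516
outer loop
vertex 3.572 -0.51 0.77
vertex 2.973 -0.676 1.591
vertex 2.714 0.044 0.901
endloop
endfacet
facet normal -0.259 -0.177 -0.950
outer loop
vertex 3.572 -0.51 0.77
vertex 2.714 0.044 0.901
vertex 3.578 0.503 0.58
endloop
endfacet
facet normal 0.450 -0.167 -0.877
outer loop
vertex 3.572 -0.51 0.77
vertex 3.578 0.503 0.58
vertex 4.372 0.066 1.071
endloop
endfacet
facet normal 0.630 -0.666 -0.400
outer loop
vertex 3.572 -0.51 0.77
vertex 4.372 0.066 1.071
vertex 3.998 -0.663 1.696
endloop
endfacet
facet normal -0.043 -0.852 0.521
outer loop
vertex 2.973 -0.676 1.591
vertex 3.998 -0.663 1.696
vertex 3.402 -0.203 2.4
endloop
endfacet
facet normal -0.931 -0.363 -0.029
outer loop
vertex 2.714 0.044 0.901
vertex 2.973 -0.676 1.591
vertex 2.608 0.234 1.909
endloop
endfacet
facet normal -0.512 0.453 -0.730
outer loop
vertex 3.578 0.503 0.58
vertex 2.714 0.044 0.901
vertex 2.982 0.963 1.284
endloop
endfacet
facet normal 0.637 0.469 -0.612
outer loop
vertex 4.372 0.066 1.071
vertex 3.578 0.503 0.58
vertex 4.007 0.976 1.389
endloop
endfacet
facet normal 0.927 -0.338 0.161
outer loop
vertex 3.998 -0.663 1.696
vertex 4.372 0.066 1.071
vertex 4.266 0.256 2.079
endloop
endfacet
facet normal 0.189 0.571 -0.799
outer loop
vertex 1.461 -0.24 -4.857
vertex 0.787 0.12 -4.759
vertex 1.422 0.39 -4.416
endloop
endfacet
facet normal 0.878 -0.237 0.416
outer loop
vertex 1.461 -0.24 -4.857
vertex 1.422 0.39 -4.416
vertex 0.393 -1.08 -3.081
endloop
endfacet
facet normal 0.189 0.571 -0.799
outer loop
vertex 1.422 0.39 -4.416
vertex 0.787 0.12 -4.759
vertex 0.748 0.75 -4.318
endloop
endfacet
facet normal 0.368 0.471 0.802
outer loop
vertex 1.422 0.39 -4.416
vertex 0.748 0.75 -4.318
vertex 0.393 -1.08 -3.081
endloop
endfacet
facet normal 0.188 0.571 -0.799
outer loop
vertex 0.748 0.75 -4.318
vertex 0.787 0.12 -4.759
vertex 0.114 0.479 -4.661
endloop
endfacet
facet normal -0.567 0.534 0.627
outer loop
vertex 0.748 0.75 -4.318
vertex 0.114 0.479 -4.661
vertex 0.393 -1.08 -3.081
endloop
endfacet
facet normal 0.188 0.571 -0.799
outer loop
vertex 0.114 0.479 -4.661
vertex 0.787 0.12 -4.759
vertex 0.153 -0.151 -5.102
endloop
endfacet
facet normal -0.992 -0.109 0.068
outer loop
vertex 0.114 0.479 -4.661
vertex 0.153 -0.151 -5.102
vertex 0.393 -1.08 -3.081
endloop
endfacet
facet normal 0.188 0.571 -0.799
outer loop
vertex 0.153 -0.151 -5.102
vertex 0.787 0.12 -4.759
vertex 0.827 -0.51 -5.2
endloop
endfacet
facet normal -0.481 -0.817 -0.318
outer loop
vertex 0.153 -0.151 -5.102
vertex 0.827 -0.51 -5.2
vertex 0.393 -1.08 -3.081
endloop
endfacet
facet normal 0.189 0.571 -0.799
outer loop
vertex 0.827 -0.51 -5.2
vertex 0.787 0.12 -4.759
vertex 1.461 -0.24 -4.857
endloop
endfacet
facet normal 0.453 -0.880 -0.144
outer loop
vertex 0.827 -0.51 -5.2
vertex 1.461 -0.24 -4.857
vertex 0.393 -1.08 -3.081
endloop
endfacet

endsolid


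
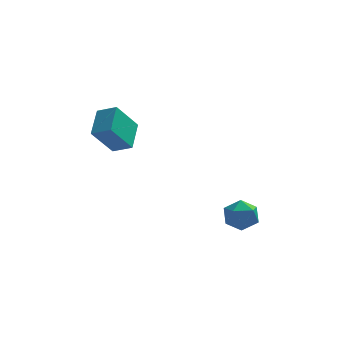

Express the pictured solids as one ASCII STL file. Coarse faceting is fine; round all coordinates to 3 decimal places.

solid 
facet normal -0.486 -0.373 0.790
outer loop
vertex -3.652 -3.067 2.106
vertex -3.541 -1.832 2.757
vertex -4.452 -2.801 1.739
endloop
endfacet
facet normal -0.080 -0.882 -0.465
outer loop
vertex -3.679 -2.208 0.483
vertex -3.652 -3.067 2.106
vertex -4.452 -2.801 1.739
endloop
endfacet
facet normal -0.486 -0.373 0.790
outer loop
vertex -4.452 -2.801 1.739
vertex -3.541 -1.832 2.757
vertex -4.342 -1.566 2.39
endloop
endfacet
facet normal -0.870 0.288 -0.400
outer loop
vertex -4.342 -1.566 2.39
vertex -3.679 -2.208 0.483
vertex -4.452 -2.801 1.739
endloop
endfacet
facet normal 0.870 -0.289 0.399
outer loop
vertex -3.652 -3.067 2.106
vertex -2.768 -1.239 1.501
vertex -3.541 -1.832 2.757
endloop
endfacet
facet normal -0.080 -0.882 -0.465
outer loop
vertex -2.878 -2.474 0.85
vertex -3.652 -3.067 2.106
vertex -3.679 -2.208 0.483
endloop
endfacet
facet normal 0.870 -0.288 0.400
outer loop
vertex -2.878 -2.474 0.85
vertex -2.768 -1.239 1.501
vertex -3.652 -3.067 2.106
endloop
endfacet
facet normal 0.080 0.882 0.465
outer loop
vertex -3.541 -1.832 2.757
vertex -2.768 -1.239 1.501
vertex -4.342 -1.566 2.39
endloop
endfacet
facet normal -0.870 0.289 -0.400
outer loop
vertex -3.568 -0.973 1.134
vertex -3.679 -2.208 0.483
vertex -4.342 -1.566 2.39
endloop
endfacet
facet normal 0.080 0.882 0.465
outer loop
vertex -4.342 -1.566 2.39
vertex -2.768 -1.239 1.501
vertex -3.568 -0.973 1.134
endloop
endfacet
facet normal 0.486 0.373 -0.790
outer loop
vertex -3.568 -0.973 1.134
vertex -2.878 -2.474 0.85
vertex -3.679 -2.208 0.483
endloop
endfacet
facet normal 0.486 0.373 -0.790
outer loop
vertex -2.768 -1.239 1.501
vertex -2.878 -2.474 0.85
vertex -3.568 -0.973 1.134
endloop
endfacet
facet normal 0.231 0.762 0.605
outer loop
vertex 1.286 -2.431 -2.281
vertex 1.389 -2.943 -1.675
vertex 2.005 -2.754 -2.149
endloop
endfacet
facet normal 0.419 0.905 -0.070
outer loop
vertex 1.286 -2.431 -2.281
vertex 2.005 -2.754 -2.149
vertex 1.729 -2.684 -2.896
endloop
endfacet
facet normal -0.167 0.864 -0.475
outer loop
vertex 1.286 -2.431 -2.281
vertex 1.729 -2.684 -2.896
vertex 0.943 -2.829 -2.884
endloop
endfacet
facet normal -0.716 0.696 -0.052
outer loop
vertex 1.286 -2.431 -2.281
vertex 0.943 -2.829 -2.884
vertex 0.733 -2.989 -2.13
endloop
endfacet
facet normal -0.471 0.633 0.615
outer loop
vertex 1.286 -2.431 -2.281
vertex 0.733 -2.989 -2.13
vertex 1.389 -2.943 -1.675
endloop
endfacet
facet normal 0.872 0.398 -0.285
outer loop
vertex 1.729 -2.684 -2.896
vertex 2.005 -2.754 -2.149
vertex 2.107 -3.351 -2.67
endloop
endfacet
facet normal 0.569 0.167 0.805
outer loop
vertex 2.005 -2.754 -2.149
vertex 1.389 -2.943 -1.675
vertex 1.897 -3.511 -1.916
endloop
endfacet
facet normal -0.567 -0.043 0.822
outer loop
vertex 1.389 -2.943 -1.675
vertex 0.733 -2.989 -2.13
vertex 1.111 -3.656 -1.904
endloop
endfacet
facet normal -0.965 0.059 -0.256
outer loop
vertex 0.733 -2.989 -2.13
vertex 0.943 -2.829 -2.884
vertex 0.835 -3.586 -2.651
endloop
endfacet
facet normal -0.076 0.331 -0.940
outer loop
vertex 0.943 -2.829 -2.884
vertex 1.729 -2.684 -2.896
vertex 1.451 -3.397 -3.125
endloop
endfacet
facet normal 0.716 -0.696 0.052
outer loop
vertex 1.554 -3.909 -2.519
vertex 2.107 -3.351 -2.67
vertex 1.897 -3.511 -1.916
endloop
endfacet
facet normal 0.167 -0.864 0.475
outer loop
vertex 1.554 -3.909 -2.519
vertex 1.897 -3.511 -1.916
vertex 1.111 -3.656 -1.904
endloop
endfacet
facet normal -0.419 -0.905 0.070
outer loop
vertex 1.554 -3.909 -2.519
vertex 1.111 -3.656 -1.904
vertex 0.835 -3.586 -2.651
endloop
endfacet
facet normal -0.231 -0.762 -0.605
outer loop
vertex 1.554 -3.909 -2.519
vertex 0.835 -3.586 -2.651
vertex 1.451 -3.397 -3.125
endloop
endfacet
facet normal 0.471 -0.633 -0.615
outer loop
vertex 1.554 -3.909 -2.519
vertex 1.451 -3.397 -3.125
vertex 2.107 -3.351 -2.67
endloop
endfacet
facet normal 0.965 -0.059 0.256
outer loop
vertex 1.897 -3.511 -1.916
vertex 2.107 -3.351 -2.67
vertex 2.005 -2.754 -2.149
endloop
endfacet
facet normal 0.076 -0.331 0.940
outer loop
vertex 1.111 -3.656 -1.904
vertex 1.897 -3.511 -1.916
vertex 1.389 -2.943 -1.675
endloop
endfacet
facet normal -0.872 -0.398 0.285
outer loop
vertex 0.835 -3.586 -2.651
vertex 1.111 -3.656 -1.904
vertex 0.733 -2.989 -2.13
endloop
endfacet
facet normal -0.569 -0.167 -0.805
outer loop
vertex 1.451 -3.397 -3.125
vertex 0.835 -3.586 -2.651
vertex 0.943 -2.829 -2.884
endloop
endfacet
facet normal 0.567 0.043 -0.822
outer loop
vertex 2.107 -3.351 -2.67
vertex 1.451 -3.397 -3.125
vertex 1.729 -2.684 -2.896
endloop
endfacet

endsolid


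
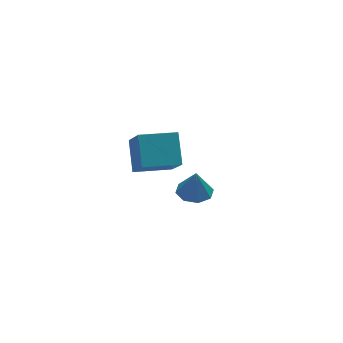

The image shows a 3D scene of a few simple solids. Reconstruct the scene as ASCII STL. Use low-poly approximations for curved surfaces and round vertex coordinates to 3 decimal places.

solid 
facet normal -0.043 0.024 -0.999
outer loop
vertex -0.015 3.074 -3.121
vertex -0.478 3.785 -3.084
vertex 0.353 3.61 -3.124
endloop
endfacet
facet normal 0.728 -0.497 0.472
outer loop
vertex -0.015 3.074 -3.121
vertex 0.353 3.61 -3.124
vertex -0.422 3.755 -1.776
endloop
endfacet
facet normal -0.043 0.023 -0.999
outer loop
vertex 0.353 3.61 -3.124
vertex -0.478 3.785 -3.084
vertex 0.234 4.25 -3.104
endloop
endfacet
facet normal 0.864 0.146 0.481
outer loop
vertex 0.353 3.61 -3.124
vertex 0.234 4.25 -3.104
vertex -0.422 3.755 -1.776
endloop
endfacet
facet normal -0.043 0.024 -0.999
outer loop
vertex 0.234 4.25 -3.104
vertex -0.478 3.785 -3.084
vertex -0.302 4.617 -3.072
endloop
endfacet
facet normal 0.507 0.696 0.510
outer loop
vertex 0.234 4.25 -3.104
vertex -0.302 4.617 -3.072
vertex -0.422 3.755 -1.776
endloop
endfacet
facet normal -0.042 0.023 -0.999
outer loop
vertex -0.302 4.617 -3.072
vertex -0.478 3.785 -3.084
vertex -0.941 4.497 -3.048
endloop
endfacet
facet normal -0.136 0.831 0.540
outer loop
vertex -0.302 4.617 -3.072
vertex -0.941 4.497 -3.048
vertex -0.422 3.755 -1.776
endloop
endfacet
facet normal -0.042 0.023 -0.999
outer loop
vertex -0.941 4.497 -3.048
vertex -0.478 3.785 -3.084
vertex -1.309 3.961 -3.045
endloop
endfacet
facet normal -0.684 0.473 0.555
outer loop
vertex -0.941 4.497 -3.048
vertex -1.309 3.961 -3.045
vertex -0.422 3.755 -1.776
endloop
endfacet
facet normal -0.042 0.023 -0.999
outer loop
vertex -1.309 3.961 -3.045
vertex -0.478 3.785 -3.084
vertex -1.19 3.321 -3.065
endloop
endfacet
facet normal -0.820 -0.170 0.546
outer loop
vertex -1.309 3.961 -3.045
vertex -1.19 3.321 -3.065
vertex -0.422 3.755 -1.776
endloop
endfacet
facet normal -0.042 0.023 -0.999
outer loop
vertex -1.19 3.321 -3.065
vertex -0.478 3.785 -3.084
vertex -0.654 2.954 -3.096
endloop
endfacet
facet normal -0.463 -0.719 0.518
outer loop
vertex -1.19 3.321 -3.065
vertex -0.654 2.954 -3.096
vertex -0.422 3.755 -1.776
endloop
endfacet
facet normal -0.044 0.024 -0.999
outer loop
vertex -0.654 2.954 -3.096
vertex -0.478 3.785 -3.084
vertex -0.015 3.074 -3.121
endloop
endfacet
facet normal 0.180 -0.855 0.487
outer loop
vertex -0.654 2.954 -3.096
vertex -0.015 3.074 -3.121
vertex -0.422 3.755 -1.776
endloop
endfacet
facet normal -0.982 0.160 0.101
outer loop
vertex -3.86 1.673 3.928
vertex -3.807 2.92 2.469
vertex -4.153 0.506 2.919
endloop
endfacet
facet normal -0.028 -0.650 0.760
outer loop
vertex -2.513 0.24 2.751
vertex -3.86 1.673 3.928
vertex -4.153 0.506 2.919
endloop
endfacet
facet normal -0.982 0.160 0.101
outer loop
vertex -4.153 0.506 2.919
vertex -3.807 2.92 2.469
vertex -4.1 1.753 1.461
endloop
endfacet
facet normal -0.186 -0.743 -0.642
outer loop
vertex -4.1 1.753 1.461
vertex -2.513 0.24 2.751
vertex -4.153 0.506 2.919
endloop
endfacet
facet normal 0.186 0.744 0.642
outer loop
vertex -3.86 1.673 3.928
vertex -2.167 2.654 2.301
vertex -3.807 2.92 2.469
endloop
endfacet
facet normal -0.027 -0.650 0.760
outer loop
vertex -2.22 1.407 3.759
vertex -3.86 1.673 3.928
vertex -2.513 0.24 2.751
endloop
endfacet
facet normal 0.187 0.743 0.642
outer loop
vertex -2.22 1.407 3.759
vertex -2.167 2.654 2.301
vertex -3.86 1.673 3.928
endloop
endfacet
facet normal 0.027 0.649 -0.760
outer loop
vertex -3.807 2.92 2.469
vertex -2.167 2.654 2.301
vertex -4.1 1.753 1.461
endloop
endfacet
facet normal -0.187 -0.743 -0.642
outer loop
vertex -2.46 1.487 1.292
vertex -2.513 0.24 2.751
vertex -4.1 1.753 1.461
endloop
endfacet
facet normal 0.027 0.650 -0.760
outer loop
vertex -4.1 1.753 1.461
vertex -2.167 2.654 2.301
vertex -2.46 1.487 1.292
endloop
endfacet
facet normal 0.982 -0.160 -0.101
outer loop
vertex -2.46 1.487 1.292
vertex -2.22 1.407 3.759
vertex -2.513 0.24 2.751
endloop
endfacet
facet normal 0.982 -0.159 -0.101
outer loop
vertex -2.167 2.654 2.301
vertex -2.22 1.407 3.759
vertex -2.46 1.487 1.292
endloop
endfacet

endsolid


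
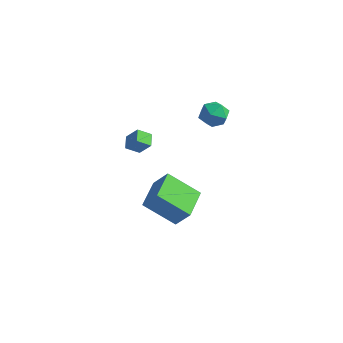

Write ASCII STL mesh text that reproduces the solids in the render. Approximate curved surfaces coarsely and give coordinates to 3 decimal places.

solid 
facet normal -0.601 -0.086 -0.794
outer loop
vertex -2.796 -1.386 -3.54
vertex -3.383 0.425 -3.292
vertex -1.179 -0.685 -4.84
endloop
endfacet
facet normal 0.305 -0.944 -0.129
outer loop
vertex -0.337 -0.565 -3.728
vertex -2.796 -1.386 -3.54
vertex -1.179 -0.685 -4.84
endloop
endfacet
facet normal -0.601 -0.086 -0.794
outer loop
vertex -1.179 -0.685 -4.84
vertex -3.383 0.425 -3.292
vertex -1.765 1.126 -4.592
endloop
endfacet
facet normal 0.738 0.320 -0.594
outer loop
vertex -1.765 1.126 -4.592
vertex -0.337 -0.565 -3.728
vertex -1.179 -0.685 -4.84
endloop
endfacet
facet normal -0.738 -0.321 0.594
outer loop
vertex -2.796 -1.386 -3.54
vertex -2.541 0.545 -2.18
vertex -3.383 0.425 -3.292
endloop
endfacet
facet normal 0.305 -0.944 -0.129
outer loop
vertex -1.955 -1.266 -2.428
vertex -2.796 -1.386 -3.54
vertex -0.337 -0.565 -3.728
endloop
endfacet
facet normal -0.739 -0.320 0.593
outer loop
vertex -1.955 -1.266 -2.428
vertex -2.541 0.545 -2.18
vertex -2.796 -1.386 -3.54
endloop
endfacet
facet normal -0.305 0.944 0.129
outer loop
vertex -3.383 0.425 -3.292
vertex -2.541 0.545 -2.18
vertex -1.765 1.126 -4.592
endloop
endfacet
facet normal 0.739 0.321 -0.593
outer loop
vertex -0.924 1.246 -3.48
vertex -0.337 -0.565 -3.728
vertex -1.765 1.126 -4.592
endloop
endfacet
facet normal -0.305 0.943 0.129
outer loop
vertex -1.765 1.126 -4.592
vertex -2.541 0.545 -2.18
vertex -0.924 1.246 -3.48
endloop
endfacet
facet normal 0.601 0.086 0.795
outer loop
vertex -0.924 1.246 -3.48
vertex -1.955 -1.266 -2.428
vertex -0.337 -0.565 -3.728
endloop
endfacet
facet normal 0.601 0.086 0.794
outer loop
vertex -2.541 0.545 -2.18
vertex -1.955 -1.266 -2.428
vertex -0.924 1.246 -3.48
endloop
endfacet
facet normal -0.245 0.336 0.909
outer loop
vertex -0.659 2.146 3.405
vertex -0.805 1.307 3.676
vertex 0.008 1.669 3.761
endloop
endfacet
facet normal 0.230 0.768 0.597
outer loop
vertex -0.659 2.146 3.405
vertex 0.008 1.669 3.761
vertex 0.158 2.181 3.045
endloop
endfacet
facet normal -0.050 0.999 -0.017
outer loop
vertex -0.659 2.146 3.405
vertex 0.158 2.181 3.045
vertex -0.561 2.136 2.517
endloop
endfacet
facet normal -0.699 0.710 -0.085
outer loop
vertex -0.659 2.146 3.405
vertex -0.561 2.136 2.517
vertex -1.157 1.596 2.907
endloop
endfacet
facet normal -0.820 0.300 0.488
outer loop
vertex -0.659 2.146 3.405
vertex -1.157 1.596 2.907
vertex -0.805 1.307 3.676
endloop
endfacet
facet normal 0.811 0.382 0.443
outer loop
vertex 0.158 2.181 3.045
vertex 0.008 1.669 3.761
vertex 0.517 1.364 3.093
endloop
endfacet
facet normal 0.042 -0.316 0.948
outer loop
vertex 0.008 1.669 3.761
vertex -0.805 1.307 3.676
vertex -0.079 0.824 3.483
endloop
endfacet
facet normal -0.888 -0.375 0.266
outer loop
vertex -0.805 1.307 3.676
vertex -1.157 1.596 2.907
vertex -0.798 0.779 2.955
endloop
endfacet
facet normal -0.693 0.289 -0.660
outer loop
vertex -1.157 1.596 2.907
vertex -0.561 2.136 2.517
vertex -0.648 1.291 2.239
endloop
endfacet
facet normal 0.356 0.755 -0.550
outer loop
vertex -0.561 2.136 2.517
vertex 0.158 2.181 3.045
vertex 0.165 1.653 2.324
endloop
endfacet
facet normal 0.699 -0.710 0.085
outer loop
vertex 0.019 0.814 2.595
vertex 0.517 1.364 3.093
vertex -0.079 0.824 3.483
endloop
endfacet
facet normal 0.050 -0.999 0.017
outer loop
vertex 0.019 0.814 2.595
vertex -0.079 0.824 3.483
vertex -0.798 0.779 2.955
endloop
endfacet
facet normal -0.230 -0.768 -0.597
outer loop
vertex 0.019 0.814 2.595
vertex -0.798 0.779 2.955
vertex -0.648 1.291 2.239
endloop
endfacet
facet normal 0.245 -0.336 -0.909
outer loop
vertex 0.019 0.814 2.595
vertex -0.648 1.291 2.239
vertex 0.165 1.653 2.324
endloop
endfacet
facet normal 0.820 -0.300 -0.488
outer loop
vertex 0.019 0.814 2.595
vertex 0.165 1.653 2.324
vertex 0.517 1.364 3.093
endloop
endfacet
facet normal 0.693 -0.289 0.660
outer loop
vertex -0.079 0.824 3.483
vertex 0.517 1.364 3.093
vertex 0.008 1.669 3.761
endloop
endfacet
facet normal -0.356 -0.755 0.550
outer loop
vertex -0.798 0.779 2.955
vertex -0.079 0.824 3.483
vertex -0.805 1.307 3.676
endloop
endfacet
facet normal -0.811 -0.382 -0.443
outer loop
vertex -0.648 1.291 2.239
vertex -0.798 0.779 2.955
vertex -1.157 1.596 2.907
endloop
endfacet
facet normal -0.042 0.316 -0.948
outer loop
vertex 0.165 1.653 2.324
vertex -0.648 1.291 2.239
vertex -0.561 2.136 2.517
endloop
endfacet
facet normal 0.888 0.375 -0.266
outer loop
vertex 0.517 1.364 3.093
vertex 0.165 1.653 2.324
vertex 0.158 2.181 3.045
endloop
endfacet
facet normal -0.633 -0.098 -0.768
outer loop
vertex -2.81 -2.747 1.964
vertex -3.235 -2.099 2.232
vertex -2.311 -2.221 1.485
endloop
endfacet
facet normal 0.519 -0.790 -0.327
outer loop
vertex -1.665 -2.121 2.268
vertex -2.81 -2.747 1.964
vertex -2.311 -2.221 1.485
endloop
endfacet
facet normal -0.633 -0.098 -0.768
outer loop
vertex -2.311 -2.221 1.485
vertex -3.235 -2.099 2.232
vertex -2.736 -1.573 1.753
endloop
endfacet
facet normal 0.575 0.605 -0.551
outer loop
vertex -2.736 -1.573 1.753
vertex -1.665 -2.121 2.268
vertex -2.311 -2.221 1.485
endloop
endfacet
facet normal -0.575 -0.605 0.551
outer loop
vertex -2.81 -2.747 1.964
vertex -2.589 -1.999 3.015
vertex -3.235 -2.099 2.232
endloop
endfacet
facet normal 0.519 -0.790 -0.327
outer loop
vertex -2.164 -2.647 2.747
vertex -2.81 -2.747 1.964
vertex -1.665 -2.121 2.268
endloop
endfacet
facet normal -0.575 -0.605 0.551
outer loop
vertex -2.164 -2.647 2.747
vertex -2.589 -1.999 3.015
vertex -2.81 -2.747 1.964
endloop
endfacet
facet normal -0.519 0.790 0.327
outer loop
vertex -3.235 -2.099 2.232
vertex -2.589 -1.999 3.015
vertex -2.736 -1.573 1.753
endloop
endfacet
facet normal 0.575 0.605 -0.551
outer loop
vertex -2.09 -1.473 2.536
vertex -1.665 -2.121 2.268
vertex -2.736 -1.573 1.753
endloop
endfacet
facet normal -0.519 0.790 0.327
outer loop
vertex -2.736 -1.573 1.753
vertex -2.589 -1.999 3.015
vertex -2.09 -1.473 2.536
endloop
endfacet
facet normal 0.633 0.098 0.768
outer loop
vertex -2.09 -1.473 2.536
vertex -2.164 -2.647 2.747
vertex -1.665 -2.121 2.268
endloop
endfacet
facet normal 0.633 0.098 0.768
outer loop
vertex -2.589 -1.999 3.015
vertex -2.164 -2.647 2.747
vertex -2.09 -1.473 2.536
endloop
endfacet

endsolid


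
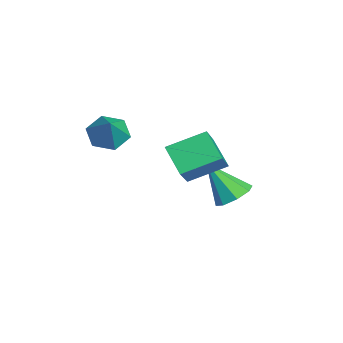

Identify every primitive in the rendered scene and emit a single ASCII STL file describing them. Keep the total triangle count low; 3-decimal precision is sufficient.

solid 
facet normal 0.339 0.511 -0.790
outer loop
vertex -0.629 3.331 -3.159
vertex -1.148 2.762 -3.749
vertex -1.312 3.595 -3.281
endloop
endfacet
facet normal 0.055 0.532 0.845
outer loop
vertex -0.629 3.331 -3.159
vertex -1.312 3.595 -3.281
vertex -1.892 1.638 -2.011
endloop
endfacet
facet normal 0.338 0.511 -0.790
outer loop
vertex -1.312 3.595 -3.281
vertex -1.148 2.762 -3.749
vertex -1.899 3.371 -3.677
endloop
endfacet
facet normal -0.601 0.553 0.578
outer loop
vertex -1.312 3.595 -3.281
vertex -1.899 3.371 -3.677
vertex -1.892 1.638 -2.011
endloop
endfacet
facet normal 0.339 0.511 -0.790
outer loop
vertex -1.899 3.371 -3.677
vertex -1.148 2.762 -3.749
vertex -2.045 2.791 -4.115
endloop
endfacet
facet normal -0.980 0.136 0.146
outer loop
vertex -1.899 3.371 -3.677
vertex -2.045 2.791 -4.115
vertex -1.892 1.638 -2.011
endloop
endfacet
facet normal 0.339 0.511 -0.790
outer loop
vertex -2.045 2.791 -4.115
vertex -1.148 2.762 -3.749
vertex -1.666 2.193 -4.339
endloop
endfacet
facet normal -0.860 -0.472 -0.196
outer loop
vertex -2.045 2.791 -4.115
vertex -1.666 2.193 -4.339
vertex -1.892 1.638 -2.011
endloop
endfacet
facet normal 0.338 0.512 -0.790
outer loop
vertex -1.666 2.193 -4.339
vertex -1.148 2.762 -3.749
vertex -0.983 1.929 -4.218
endloop
endfacet
facet normal -0.311 -0.917 -0.249
outer loop
vertex -1.666 2.193 -4.339
vertex -0.983 1.929 -4.218
vertex -1.892 1.638 -2.011
endloop
endfacet
facet normal 0.339 0.512 -0.790
outer loop
vertex -0.983 1.929 -4.218
vertex -1.148 2.762 -3.749
vertex -0.396 2.153 -3.821
endloop
endfacet
facet normal 0.345 -0.938 0.019
outer loop
vertex -0.983 1.929 -4.218
vertex -0.396 2.153 -3.821
vertex -1.892 1.638 -2.011
endloop
endfacet
facet normal 0.338 0.511 -0.790
outer loop
vertex -0.396 2.153 -3.821
vertex -1.148 2.762 -3.749
vertex -0.25 2.734 -3.383
endloop
endfacet
facet normal 0.725 -0.522 0.450
outer loop
vertex -0.396 2.153 -3.821
vertex -0.25 2.734 -3.383
vertex -1.892 1.638 -2.011
endloop
endfacet
facet normal 0.338 0.511 -0.790
outer loop
vertex -0.25 2.734 -3.383
vertex -1.148 2.762 -3.749
vertex -0.629 3.331 -3.159
endloop
endfacet
facet normal 0.604 0.086 0.792
outer loop
vertex -0.25 2.734 -3.383
vertex -0.629 3.331 -3.159
vertex -1.892 1.638 -2.011
endloop
endfacet
facet normal -0.672 0.017 -0.740
outer loop
vertex -2.181 -3.318 -0.652
vertex -2.671 -2.566 -0.19
vertex -1.937 -2.359 -0.852
endloop
endfacet
facet normal 0.928 -0.286 -0.239
outer loop
vertex -2.181 -3.318 -0.652
vertex -1.937 -2.359 -0.852
vertex -1.509 -2.594 1.09
endloop
endfacet
facet normal -0.672 0.017 -0.740
outer loop
vertex -1.937 -2.359 -0.852
vertex -2.671 -2.566 -0.19
vertex -2.427 -1.606 -0.39
endloop
endfacet
facet normal 0.803 0.587 -0.106
outer loop
vertex -1.937 -2.359 -0.852
vertex -2.427 -1.606 -0.39
vertex -1.509 -2.594 1.09
endloop
endfacet
facet normal -0.671 0.016 -0.741
outer loop
vertex -2.427 -1.606 -0.39
vertex -2.671 -2.566 -0.19
vertex -3.162 -1.813 0.271
endloop
endfacet
facet normal 0.177 0.866 0.468
outer loop
vertex -2.427 -1.606 -0.39
vertex -3.162 -1.813 0.271
vertex -1.509 -2.594 1.09
endloop
endfacet
facet normal -0.671 0.016 -0.741
outer loop
vertex -3.162 -1.813 0.271
vertex -2.671 -2.566 -0.19
vertex -3.406 -2.773 0.471
endloop
endfacet
facet normal -0.322 0.271 0.907
outer loop
vertex -3.162 -1.813 0.271
vertex -3.406 -2.773 0.471
vertex -1.509 -2.594 1.09
endloop
endfacet
facet normal -0.671 0.017 -0.741
outer loop
vertex -3.406 -2.773 0.471
vertex -2.671 -2.566 -0.19
vertex -2.915 -3.525 0.009
endloop
endfacet
facet normal -0.196 -0.603 0.774
outer loop
vertex -3.406 -2.773 0.471
vertex -2.915 -3.525 0.009
vertex -1.509 -2.594 1.09
endloop
endfacet
facet normal -0.672 0.017 -0.741
outer loop
vertex -2.915 -3.525 0.009
vertex -2.671 -2.566 -0.19
vertex -2.181 -3.318 -0.652
endloop
endfacet
facet normal 0.429 -0.881 0.201
outer loop
vertex -2.915 -3.525 0.009
vertex -2.181 -3.318 -0.652
vertex -1.509 -2.594 1.09
endloop
endfacet
facet normal -0.727 -0.300 0.617
outer loop
vertex 2.298 -0.749 1.72
vertex 2.209 0.987 2.46
vertex 0.977 -0.256 0.403
endloop
endfacet
facet normal 0.047 -0.919 -0.392
outer loop
vertex 2.111 0.213 -0.56
vertex 2.298 -0.749 1.72
vertex 0.977 -0.256 0.403
endloop
endfacet
facet normal -0.727 -0.301 0.617
outer loop
vertex 0.977 -0.256 0.403
vertex 2.209 0.987 2.46
vertex 0.887 1.48 1.143
endloop
endfacet
facet normal -0.685 0.255 -0.682
outer loop
vertex 0.887 1.48 1.143
vertex 2.111 0.213 -0.56
vertex 0.977 -0.256 0.403
endloop
endfacet
facet normal 0.685 -0.256 0.682
outer loop
vertex 2.298 -0.749 1.72
vertex 3.343 1.456 1.497
vertex 2.209 0.987 2.46
endloop
endfacet
facet normal 0.047 -0.919 -0.392
outer loop
vertex 3.433 -0.28 0.757
vertex 2.298 -0.749 1.72
vertex 2.111 0.213 -0.56
endloop
endfacet
facet normal 0.685 -0.255 0.683
outer loop
vertex 3.433 -0.28 0.757
vertex 3.343 1.456 1.497
vertex 2.298 -0.749 1.72
endloop
endfacet
facet normal -0.047 0.919 0.392
outer loop
vertex 2.209 0.987 2.46
vertex 3.343 1.456 1.497
vertex 0.887 1.48 1.143
endloop
endfacet
facet normal -0.685 0.256 -0.682
outer loop
vertex 2.022 1.949 0.18
vertex 2.111 0.213 -0.56
vertex 0.887 1.48 1.143
endloop
endfacet
facet normal -0.047 0.919 0.392
outer loop
vertex 0.887 1.48 1.143
vertex 3.343 1.456 1.497
vertex 2.022 1.949 0.18
endloop
endfacet
facet normal 0.727 0.300 -0.617
outer loop
vertex 2.022 1.949 0.18
vertex 3.433 -0.28 0.757
vertex 2.111 0.213 -0.56
endloop
endfacet
facet normal 0.727 0.301 -0.617
outer loop
vertex 3.343 1.456 1.497
vertex 3.433 -0.28 0.757
vertex 2.022 1.949 0.18
endloop
endfacet

endsolid


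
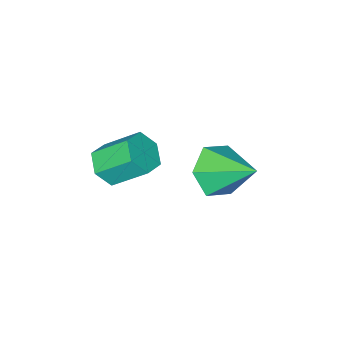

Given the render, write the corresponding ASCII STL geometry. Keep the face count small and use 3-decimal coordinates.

solid 
facet normal 0.439 -0.623 -0.648
outer loop
vertex 2.276 -2.522 3.408
vertex 1.593 -2.773 3.187
vertex 1.912 -2.181 2.834
endloop
endfacet
facet normal 0.761 0.641 -0.101
outer loop
vertex 2.276 -2.522 3.408
vertex 1.912 -2.181 2.834
vertex 1.609 -1.575 4.393
endloop
endfacet
facet normal 0.761 0.640 -0.101
outer loop
vertex 1.609 -1.575 4.393
vertex 1.912 -2.181 2.834
vertex 1.246 -1.234 3.819
endloop
endfacet
facet normal -0.439 0.623 0.648
outer loop
vertex 1.609 -1.575 4.393
vertex 1.246 -1.234 3.819
vertex 0.927 -1.827 4.173
endloop
endfacet
facet normal 0.438 -0.623 -0.648
outer loop
vertex 1.912 -2.181 2.834
vertex 1.593 -2.773 3.187
vertex 1.23 -2.432 2.614
endloop
endfacet
facet normal -0.034 0.709 -0.704
outer loop
vertex 1.912 -2.181 2.834
vertex 1.23 -2.432 2.614
vertex 1.246 -1.234 3.819
endloop
endfacet
facet normal -0.035 0.709 -0.704
outer loop
vertex 1.246 -1.234 3.819
vertex 1.23 -2.432 2.614
vertex 0.563 -1.486 3.599
endloop
endfacet
facet normal -0.438 0.623 0.648
outer loop
vertex 1.246 -1.234 3.819
vertex 0.563 -1.486 3.599
vertex 0.927 -1.827 4.173
endloop
endfacet
facet normal 0.439 -0.622 -0.648
outer loop
vertex 1.23 -2.432 2.614
vertex 1.593 -2.773 3.187
vertex 0.911 -3.025 2.967
endloop
endfacet
facet normal -0.794 0.068 -0.603
outer loop
vertex 1.23 -2.432 2.614
vertex 0.911 -3.025 2.967
vertex 0.563 -1.486 3.599
endloop
endfacet
facet normal -0.794 0.068 -0.604
outer loop
vertex 0.563 -1.486 3.599
vertex 0.911 -3.025 2.967
vertex 0.244 -2.078 3.952
endloop
endfacet
facet normal -0.439 0.623 0.648
outer loop
vertex 0.563 -1.486 3.599
vertex 0.244 -2.078 3.952
vertex 0.927 -1.827 4.173
endloop
endfacet
facet normal 0.439 -0.623 -0.648
outer loop
vertex 0.911 -3.025 2.967
vertex 1.593 -2.773 3.187
vertex 1.274 -3.366 3.541
endloop
endfacet
facet normal -0.761 -0.641 0.101
outer loop
vertex 0.911 -3.025 2.967
vertex 1.274 -3.366 3.541
vertex 0.244 -2.078 3.952
endloop
endfacet
facet normal -0.761 -0.641 0.102
outer loop
vertex 0.244 -2.078 3.952
vertex 1.274 -3.366 3.541
vertex 0.608 -2.419 4.526
endloop
endfacet
facet normal -0.439 0.623 0.648
outer loop
vertex 0.244 -2.078 3.952
vertex 0.608 -2.419 4.526
vertex 0.927 -1.827 4.173
endloop
endfacet
facet normal 0.438 -0.623 -0.648
outer loop
vertex 1.274 -3.366 3.541
vertex 1.593 -2.773 3.187
vertex 1.957 -3.114 3.761
endloop
endfacet
facet normal 0.034 -0.709 0.705
outer loop
vertex 1.274 -3.366 3.541
vertex 1.957 -3.114 3.761
vertex 0.608 -2.419 4.526
endloop
endfacet
facet normal 0.034 -0.709 0.704
outer loop
vertex 0.608 -2.419 4.526
vertex 1.957 -3.114 3.761
vertex 1.29 -2.168 4.746
endloop
endfacet
facet normal -0.438 0.623 0.648
outer loop
vertex 0.608 -2.419 4.526
vertex 1.29 -2.168 4.746
vertex 0.927 -1.827 4.173
endloop
endfacet
facet normal 0.439 -0.623 -0.648
outer loop
vertex 1.957 -3.114 3.761
vertex 1.593 -2.773 3.187
vertex 2.276 -2.522 3.408
endloop
endfacet
facet normal 0.794 -0.068 0.603
outer loop
vertex 1.957 -3.114 3.761
vertex 2.276 -2.522 3.408
vertex 1.29 -2.168 4.746
endloop
endfacet
facet normal 0.794 -0.068 0.603
outer loop
vertex 1.29 -2.168 4.746
vertex 2.276 -2.522 3.408
vertex 1.609 -1.575 4.393
endloop
endfacet
facet normal -0.439 0.622 0.648
outer loop
vertex 1.29 -2.168 4.746
vertex 1.609 -1.575 4.393
vertex 0.927 -1.827 4.173
endloop
endfacet
facet normal 0.168 -0.813 -0.558
outer loop
vertex -1.037 -1.919 1.716
vertex -1.963 -1.81 1.278
vertex -1.139 -1.353 0.861
endloop
endfacet
facet normal 0.813 0.525 0.251
outer loop
vertex -1.037 -1.919 1.716
vertex -1.139 -1.353 0.861
vertex -2.277 -0.29 2.322
endloop
endfacet
facet normal 0.167 -0.812 -0.559
outer loop
vertex -1.139 -1.353 0.861
vertex -1.963 -1.81 1.278
vertex -2.065 -1.243 0.424
endloop
endfacet
facet normal 0.293 0.867 -0.403
outer loop
vertex -1.139 -1.353 0.861
vertex -2.065 -1.243 0.424
vertex -2.277 -0.29 2.322
endloop
endfacet
facet normal 0.168 -0.812 -0.559
outer loop
vertex -2.065 -1.243 0.424
vertex -1.963 -1.81 1.278
vertex -2.889 -1.7 0.84
endloop
endfacet
facet normal -0.592 0.692 -0.413
outer loop
vertex -2.065 -1.243 0.424
vertex -2.889 -1.7 0.84
vertex -2.277 -0.29 2.322
endloop
endfacet
facet normal 0.168 -0.812 -0.558
outer loop
vertex -2.889 -1.7 0.84
vertex -1.963 -1.81 1.278
vertex -2.787 -2.266 1.694
endloop
endfacet
facet normal -0.958 0.174 0.230
outer loop
vertex -2.889 -1.7 0.84
vertex -2.787 -2.266 1.694
vertex -2.277 -0.29 2.322
endloop
endfacet
facet normal 0.168 -0.812 -0.558
outer loop
vertex -2.787 -2.266 1.694
vertex -1.963 -1.81 1.278
vertex -1.861 -2.376 2.132
endloop
endfacet
facet normal -0.438 -0.168 0.883
outer loop
vertex -2.787 -2.266 1.694
vertex -1.861 -2.376 2.132
vertex -2.277 -0.29 2.322
endloop
endfacet
facet normal 0.169 -0.812 -0.558
outer loop
vertex -1.861 -2.376 2.132
vertex -1.963 -1.81 1.278
vertex -1.037 -1.919 1.716
endloop
endfacet
facet normal 0.447 0.008 0.894
outer loop
vertex -1.861 -2.376 2.132
vertex -1.037 -1.919 1.716
vertex -2.277 -0.29 2.322
endloop
endfacet

endsolid
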